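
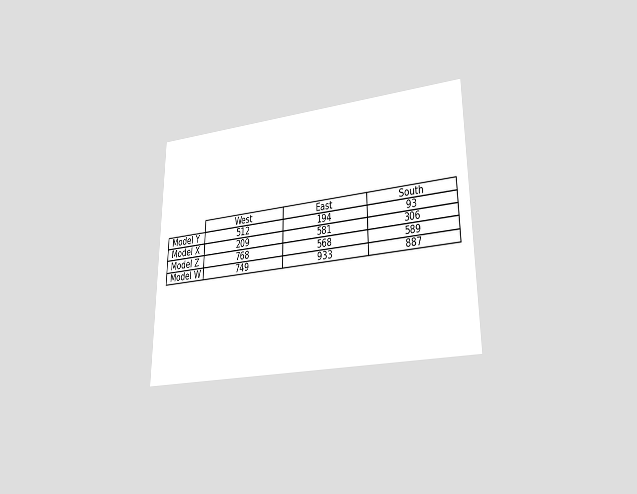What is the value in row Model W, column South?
887

The chart is viewed at a slight angle. The (Model W, South) cell reads 887.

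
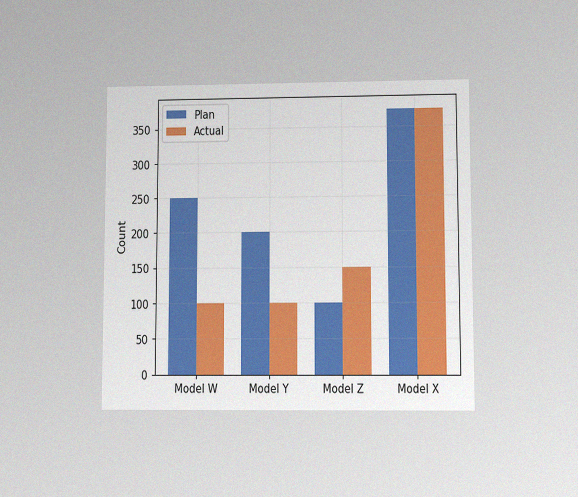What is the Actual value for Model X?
The chart is viewed at a slight angle, with some photo noise. The Actual bar at Model X reaches 375 on the y-axis.

375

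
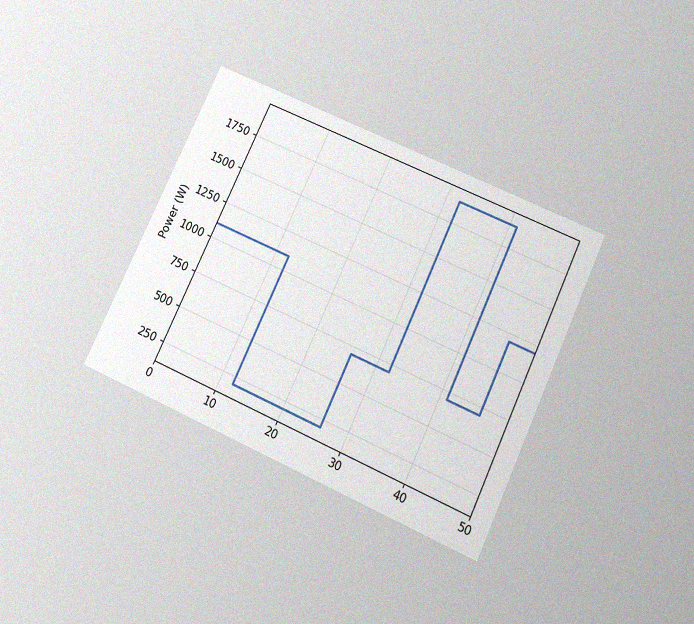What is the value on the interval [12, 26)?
200W

The chart is tilted about 25° clockwise and viewed slightly from below, with some photo noise. On [12, 26) the step sits at 200W.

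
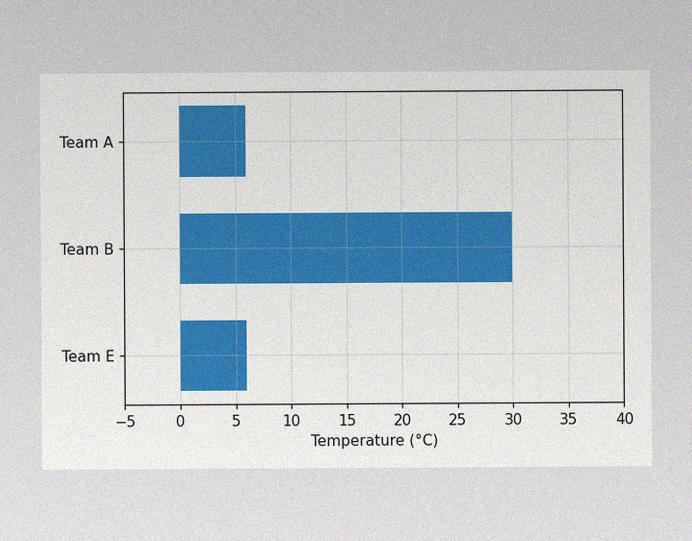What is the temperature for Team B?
30°C

The image has some photo noise and uneven lighting. Reading along the chart's x-axis, the Team B bar reaches 30°C.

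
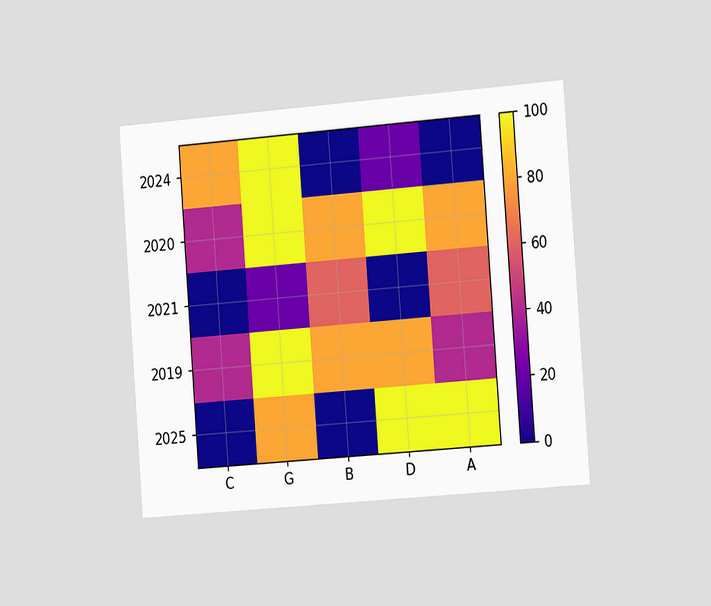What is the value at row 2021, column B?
The chart is tilted about 4° counter-clockwise and viewed slightly from the right. Matching cell (2021, B) against the colorbar gives 60.

60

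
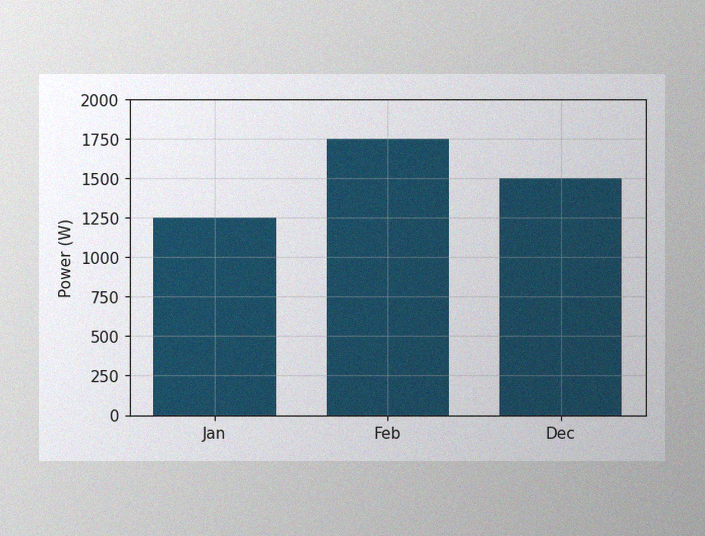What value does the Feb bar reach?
The image has some photo noise and uneven lighting. Reading along the chart's y-axis, the Feb bar reaches 1750W.

1750W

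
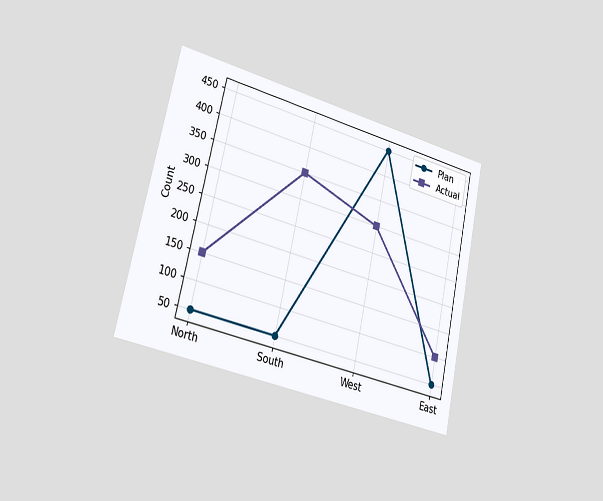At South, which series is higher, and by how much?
Actual, by 300

The chart is tilted about 12° clockwise and viewed slightly from the left. At South, Actual sits above the other line by 300.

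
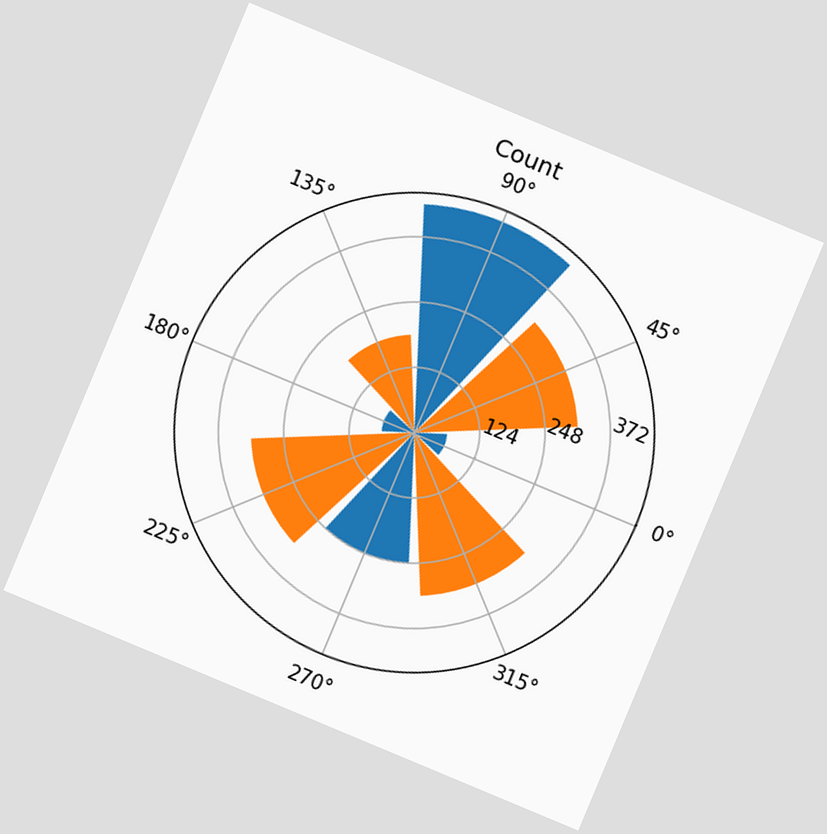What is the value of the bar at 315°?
The chart is tilted about 23° clockwise. The bar at 315° reaches 310 on the radial axis.

310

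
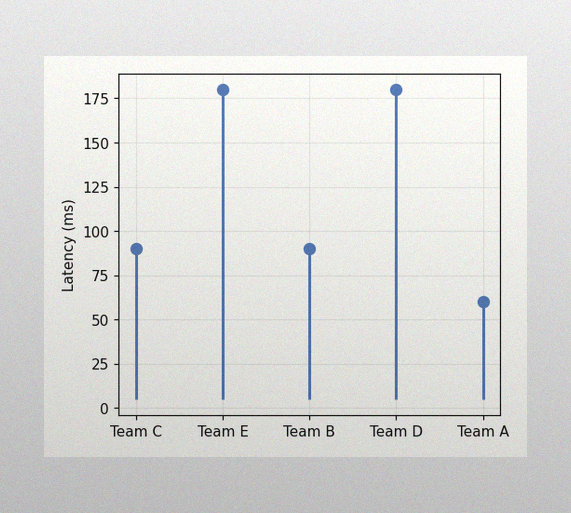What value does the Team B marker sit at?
The image has some photo noise and uneven lighting. The Team B marker sits at 90ms.

90ms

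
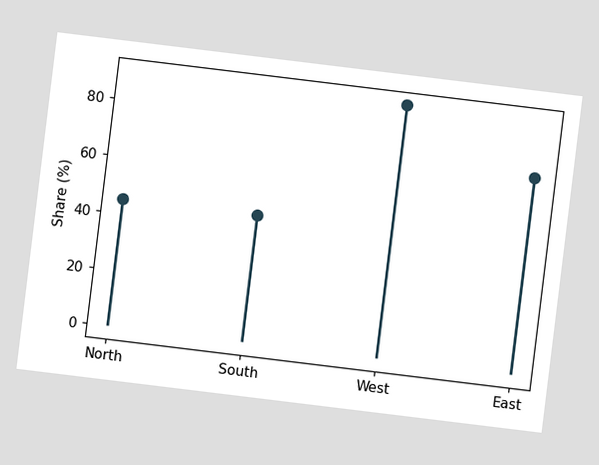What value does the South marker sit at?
The chart is tilted about 7° clockwise. The South marker sits at 45%.

45%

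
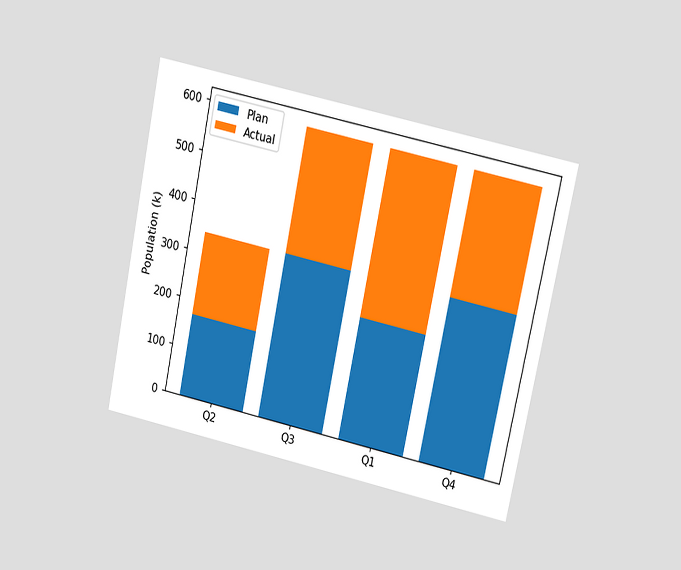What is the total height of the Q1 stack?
595k

The chart is tilted about 12° clockwise and viewed at a slight angle. The Q1 stack's top reaches 595k on the y-axis.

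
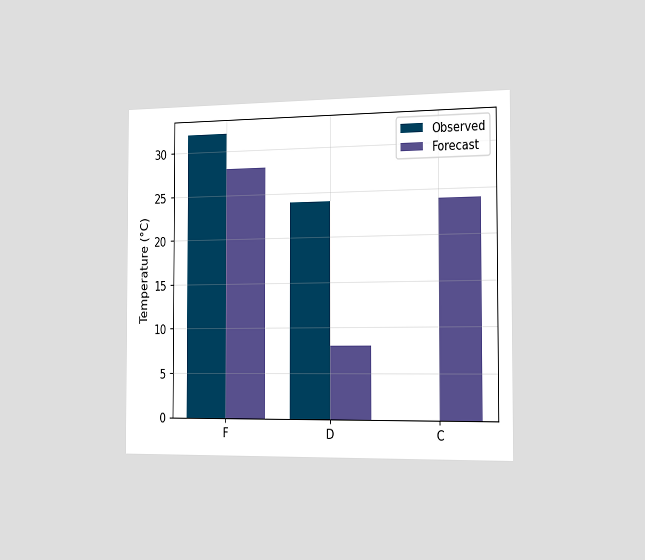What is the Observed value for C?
0°C

The chart is viewed slightly from the right. The Observed bar at C reaches 0°C on the y-axis.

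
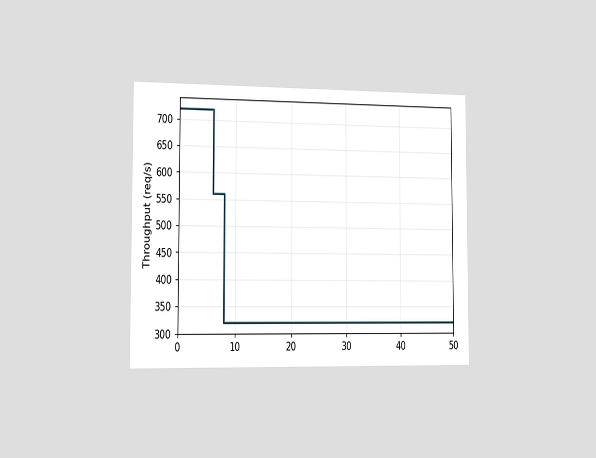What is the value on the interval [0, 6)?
720req/s

The chart is viewed slightly from the left. On [0, 6) the step sits at 720req/s.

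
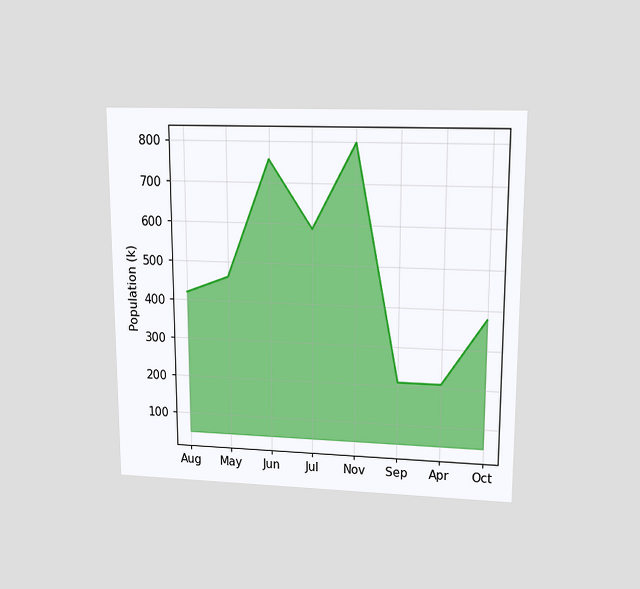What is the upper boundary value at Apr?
210k

The chart is viewed at a slight angle. At Apr the upper boundary is at 210k.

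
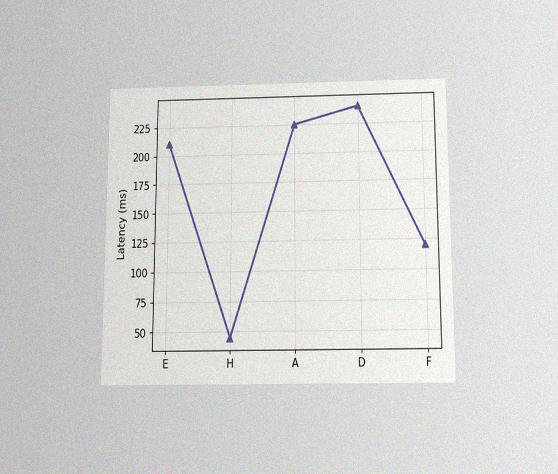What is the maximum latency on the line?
The chart is viewed slightly from below, with some photo noise. The highest point is at D, and reading across to the y-axis gives 240ms.

240ms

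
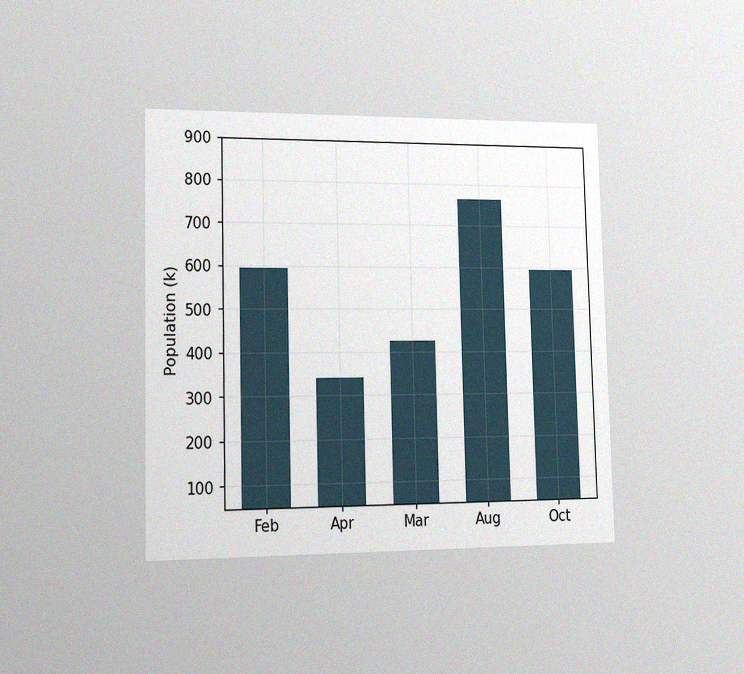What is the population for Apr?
The chart is viewed slightly from the left, with some photo noise. Reading along the chart's y-axis, the Apr bar reaches 340k.

340k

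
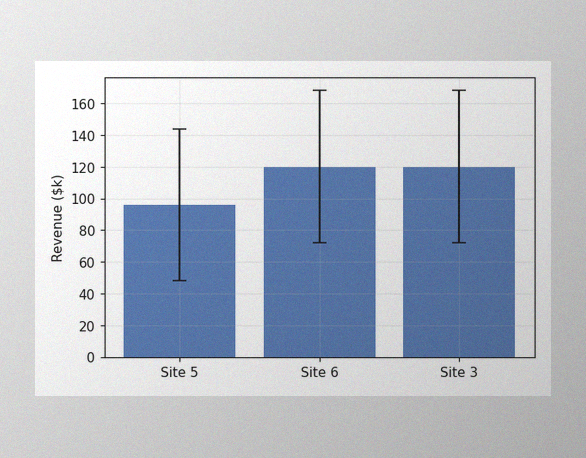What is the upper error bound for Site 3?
The image has some photo noise and uneven lighting. The Site 3 bar's upper whisker reaches $168k.

$168k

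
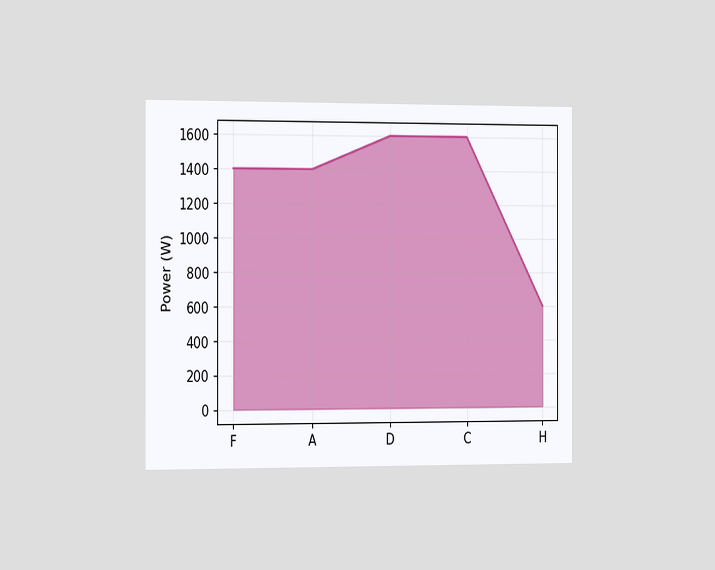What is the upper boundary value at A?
The chart is viewed slightly from the left. At A the upper boundary is at 1400W.

1400W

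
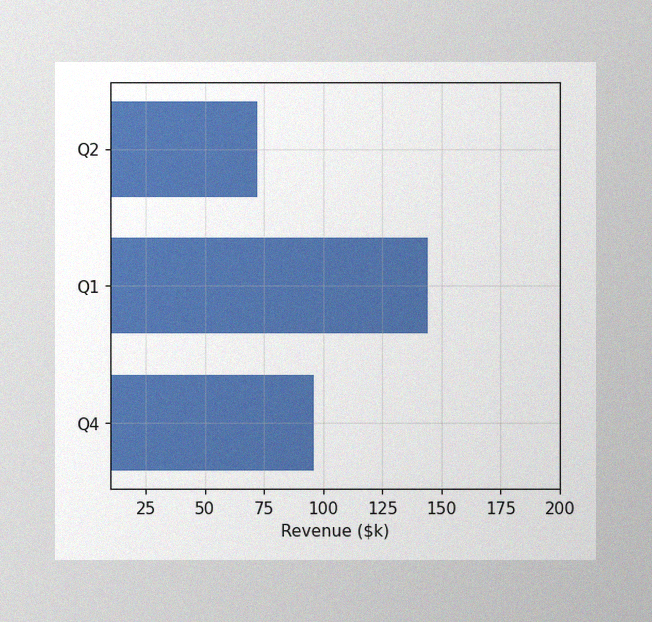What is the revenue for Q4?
$96k

The image has some photo noise and uneven lighting. Reading along the chart's x-axis, the Q4 bar reaches $96k.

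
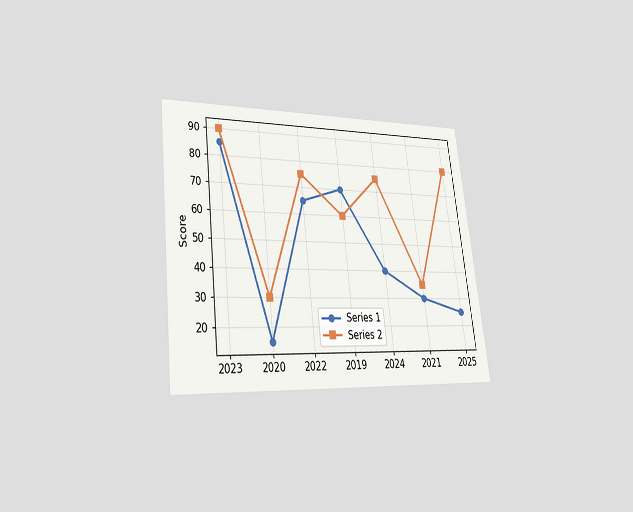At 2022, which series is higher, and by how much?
The chart is tilted about 7° counter-clockwise and viewed at a slight angle. At 2022, Series 2 sits above the other line by 10.

Series 2, by 10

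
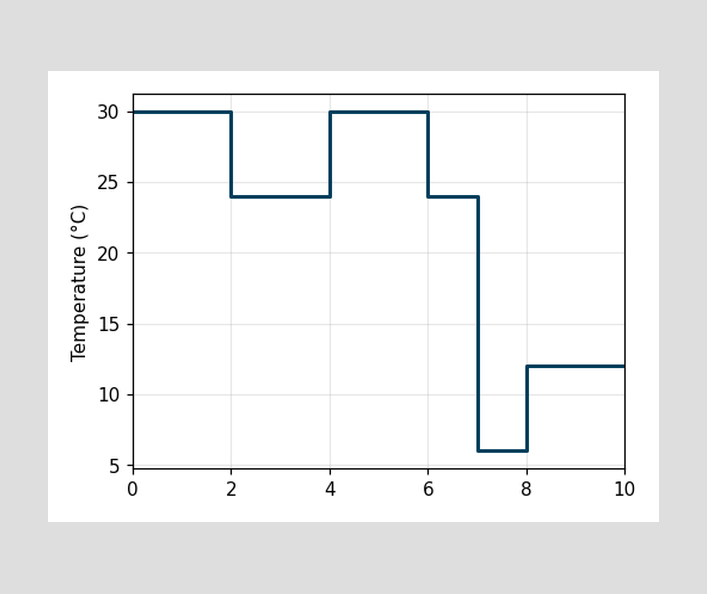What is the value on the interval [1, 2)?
On [1, 2) the step sits at 30°C.

30°C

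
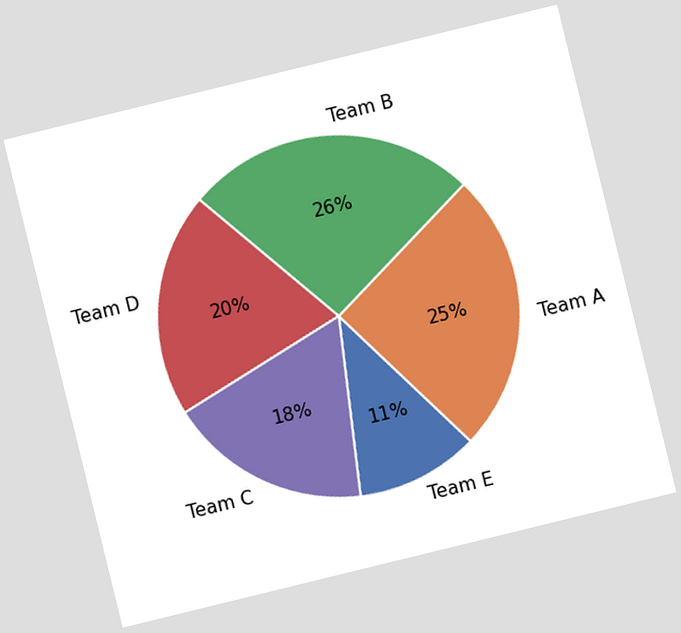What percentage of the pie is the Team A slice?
The chart is tilted about 14° counter-clockwise. The Team A slice takes up 25% of the pie.

25%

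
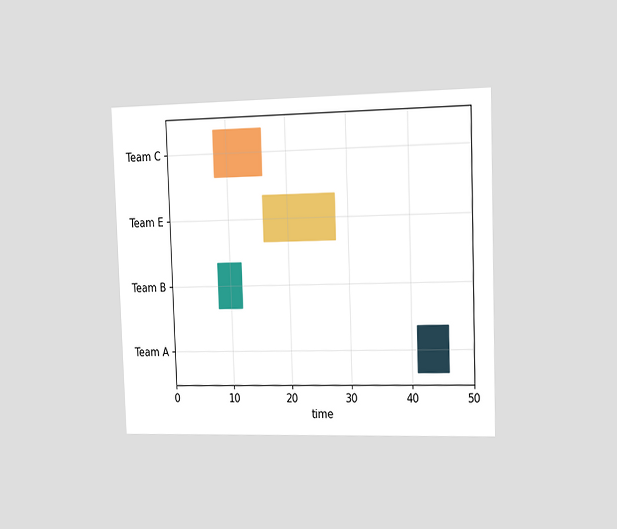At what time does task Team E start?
The chart is tilted about 2° counter-clockwise and viewed slightly from the right. The Team E bar begins at t=16.

16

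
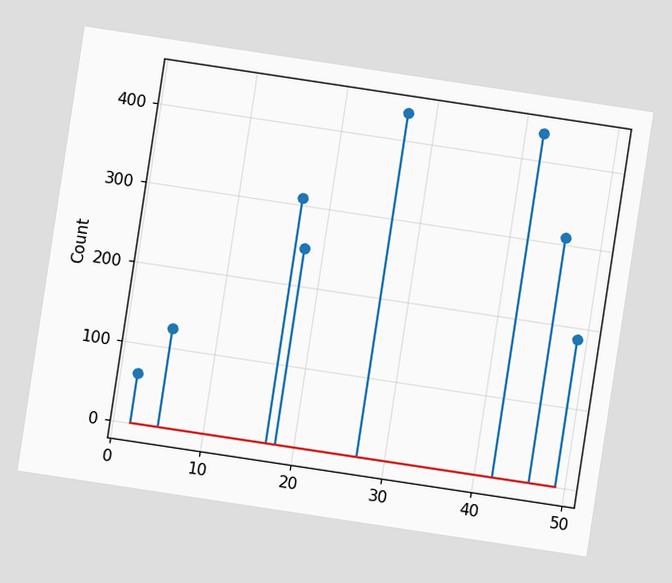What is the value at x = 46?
310

The chart is tilted about 9° clockwise. The stem at x=46 reaches 310.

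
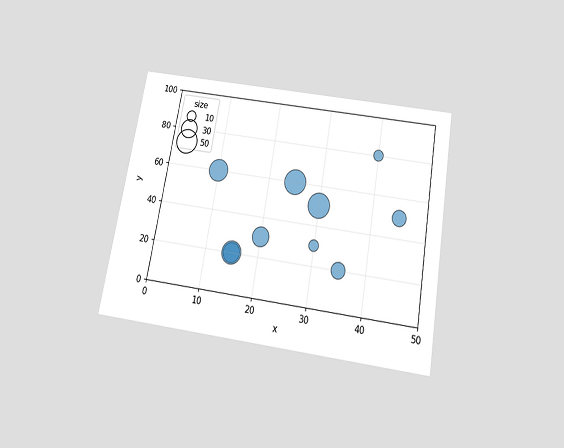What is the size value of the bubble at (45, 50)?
The chart is tilted about 10° clockwise and viewed slightly from below. Matching the bubble at (45, 50) against the size legend gives 20.

20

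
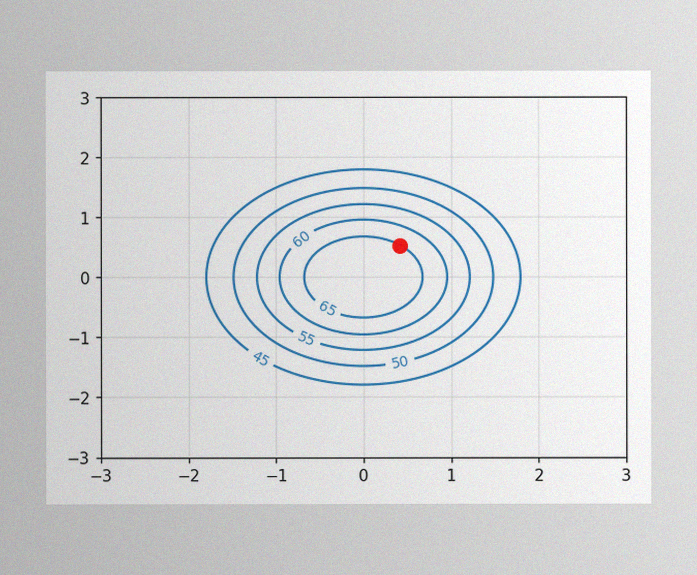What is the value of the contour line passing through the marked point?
65

The image has some photo noise and uneven lighting. The marked point sits on the contour labelled 65.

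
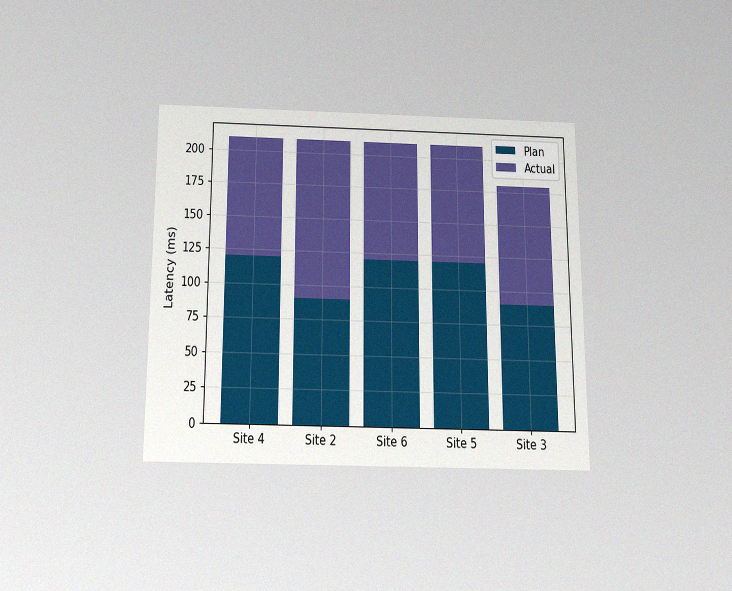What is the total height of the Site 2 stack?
The chart is viewed slightly from below, with some photo noise. The Site 2 stack's top reaches 210ms on the y-axis.

210ms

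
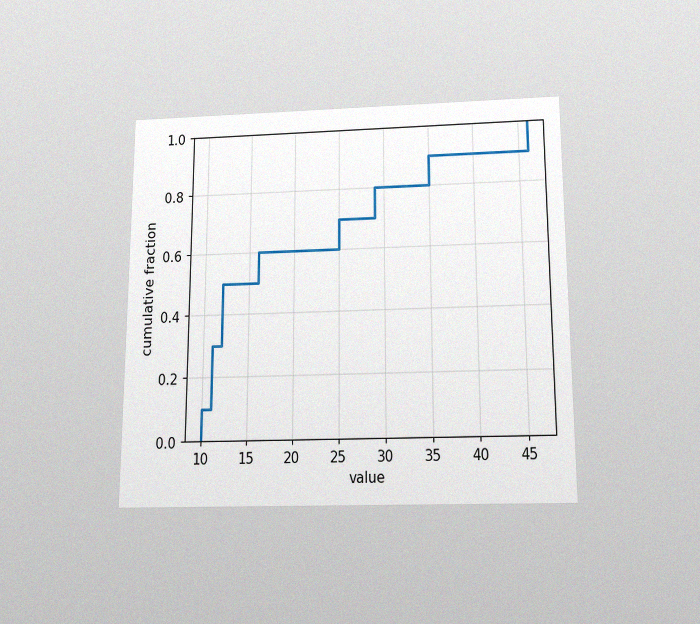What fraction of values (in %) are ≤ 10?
The chart is viewed slightly from below, with some photo noise. At x=10 the ECDF step is at 10%.

10%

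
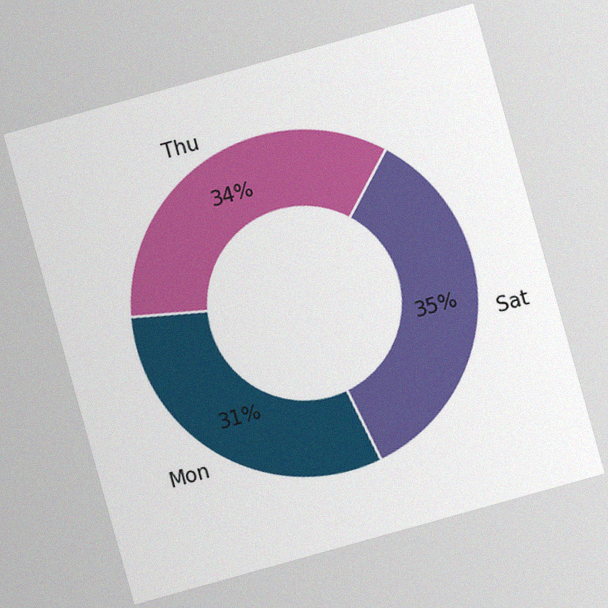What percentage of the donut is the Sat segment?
35%

The chart is tilted about 16° counter-clockwise, with some photo noise. The Sat segment takes up 35% of the ring.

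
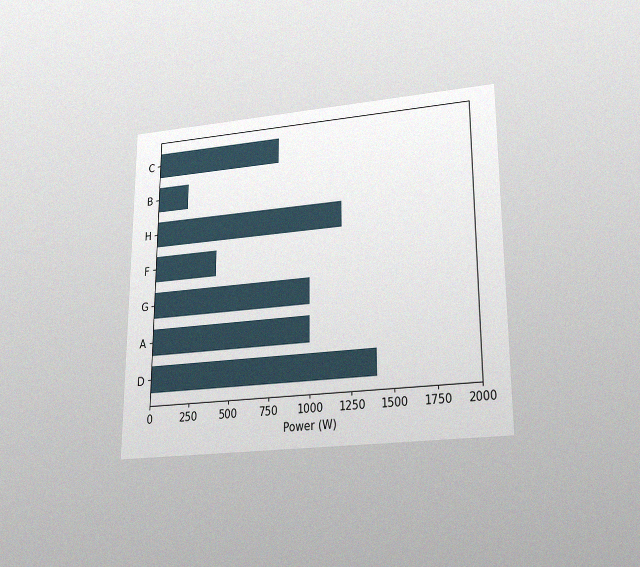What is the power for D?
The chart is viewed slightly from below, with some photo noise. Reading along the chart's x-axis, the D bar reaches 1400W.

1400W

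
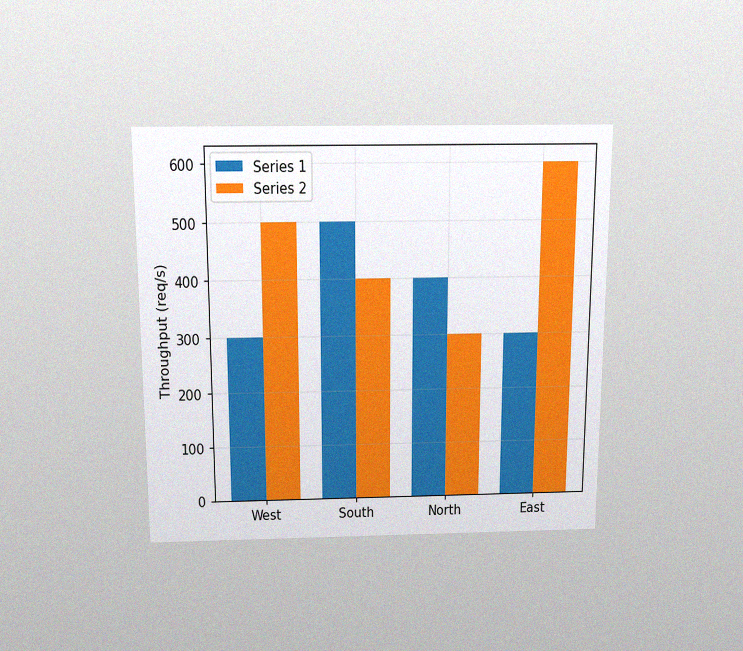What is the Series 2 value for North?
The chart is viewed slightly from above, with some photo noise. The Series 2 bar at North reaches 300req/s on the y-axis.

300req/s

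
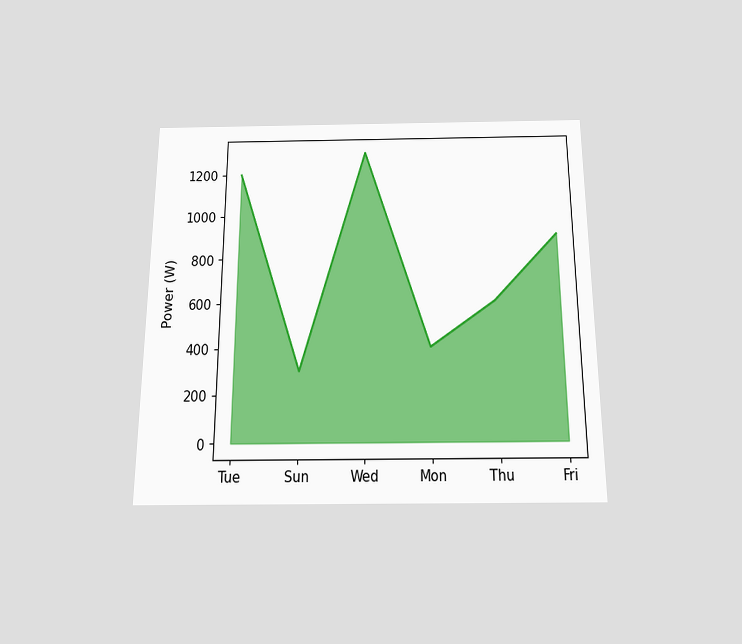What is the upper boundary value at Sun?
The chart is viewed slightly from below. At Sun the upper boundary is at 300W.

300W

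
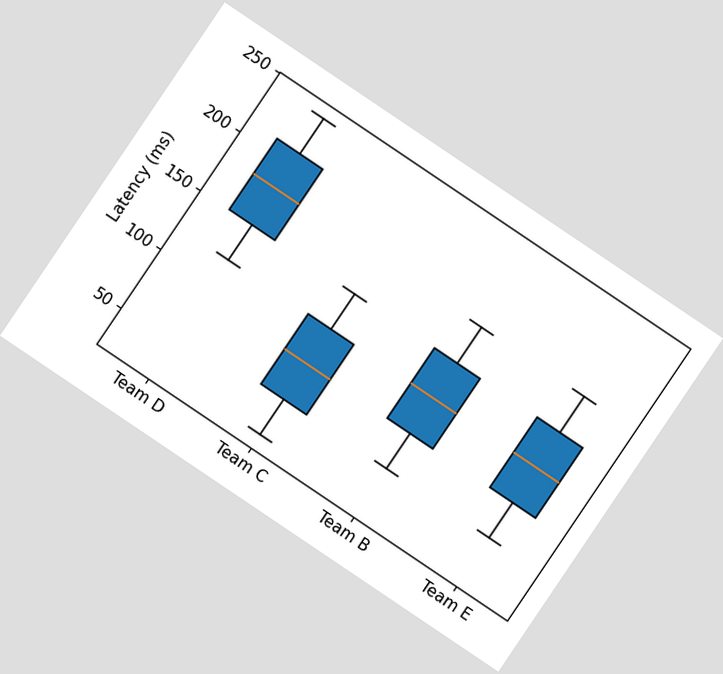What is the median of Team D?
The chart is tilted about 34° clockwise. The median line in the Team D box sits at 180ms.

180ms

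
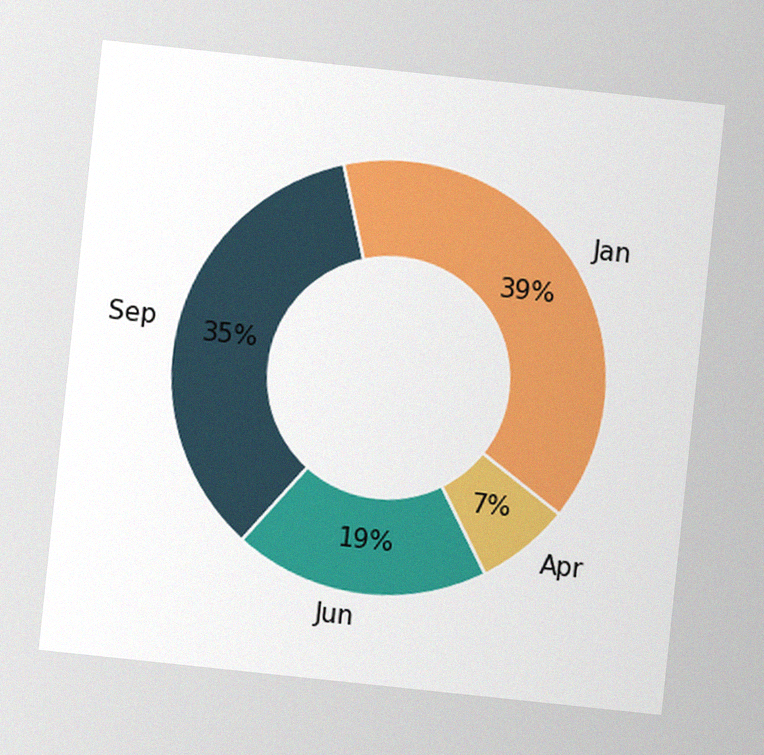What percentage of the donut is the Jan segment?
The chart is tilted about 6° clockwise, with some photo noise. The Jan segment takes up 39% of the ring.

39%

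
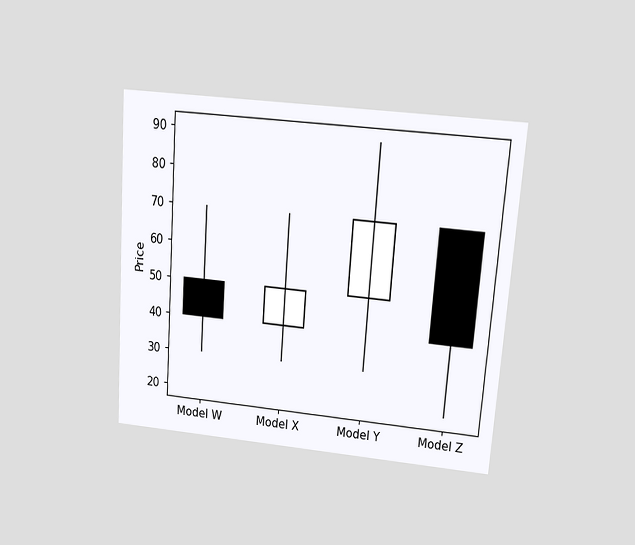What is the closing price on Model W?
40

The chart is tilted about 4° clockwise and viewed at a slight angle. The Model W candle closes at 40.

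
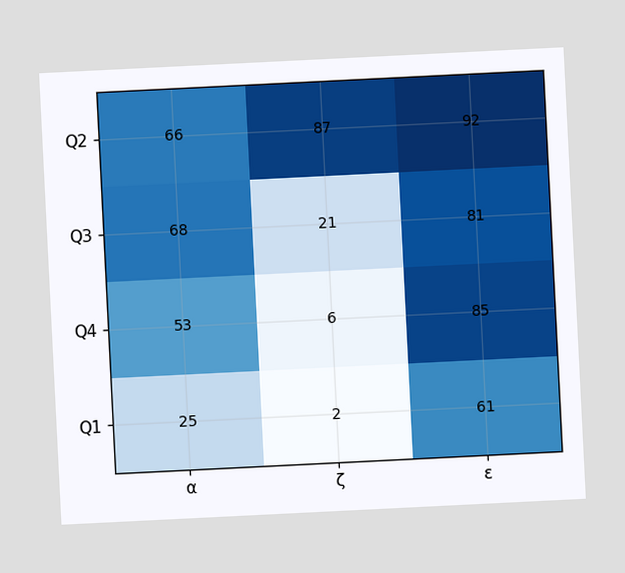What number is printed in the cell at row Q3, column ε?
The chart is tilted about 3° counter-clockwise. The (Q3, ε) cell reads 81.

81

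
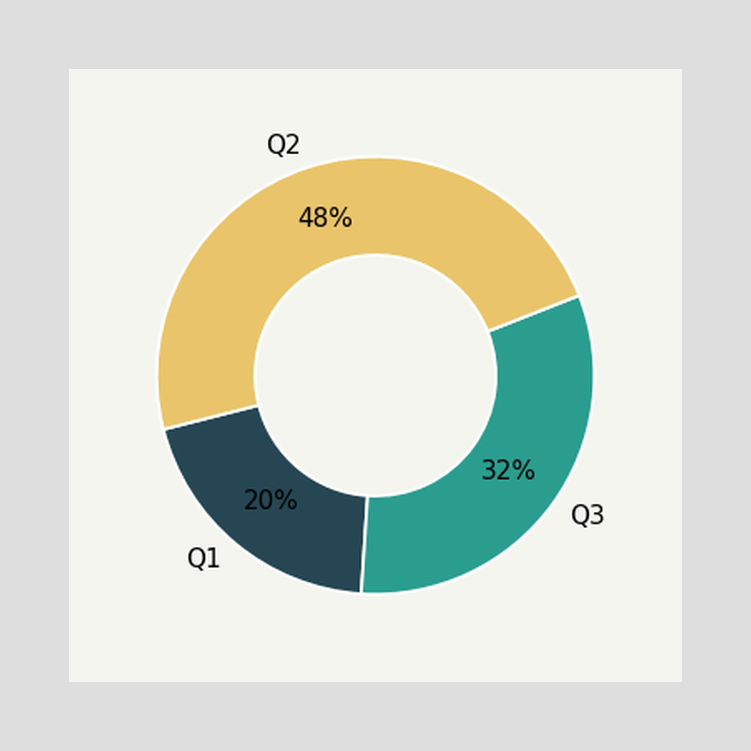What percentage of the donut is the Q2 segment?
48%

The Q2 segment takes up 48% of the ring.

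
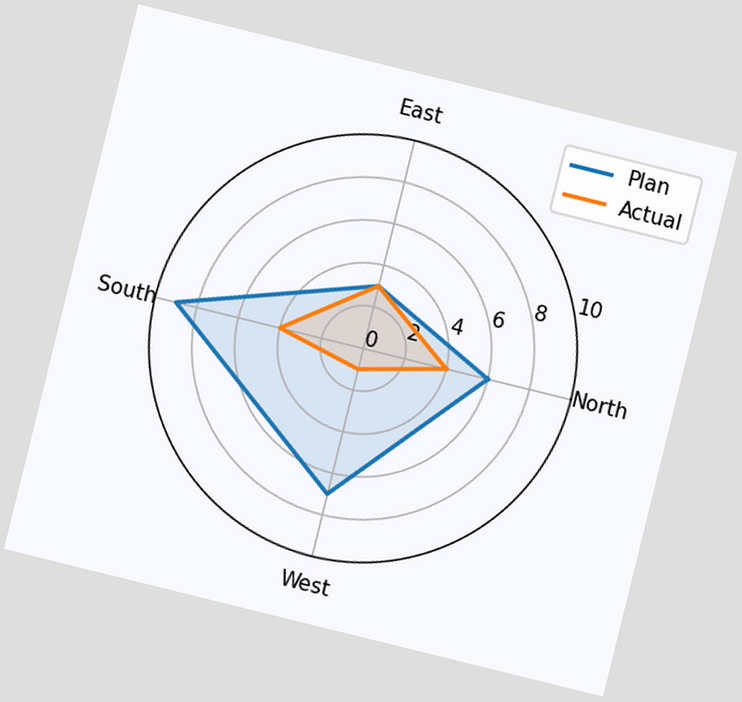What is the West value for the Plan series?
The chart is tilted about 14° clockwise. On the West axis, Plan reaches 7.

7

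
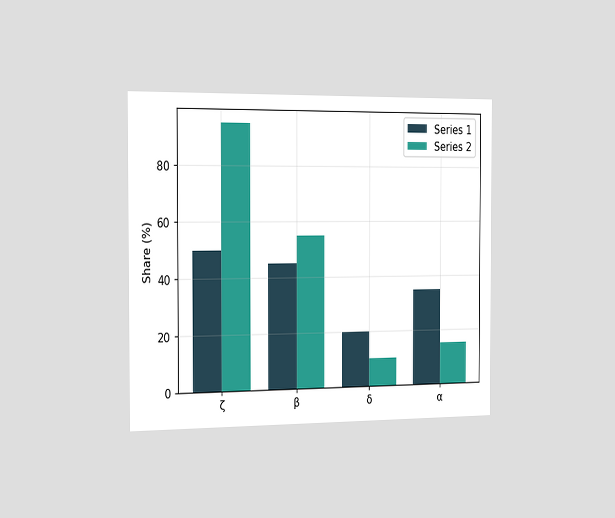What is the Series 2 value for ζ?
The chart is viewed slightly from the left. The Series 2 bar at ζ reaches 95% on the y-axis.

95%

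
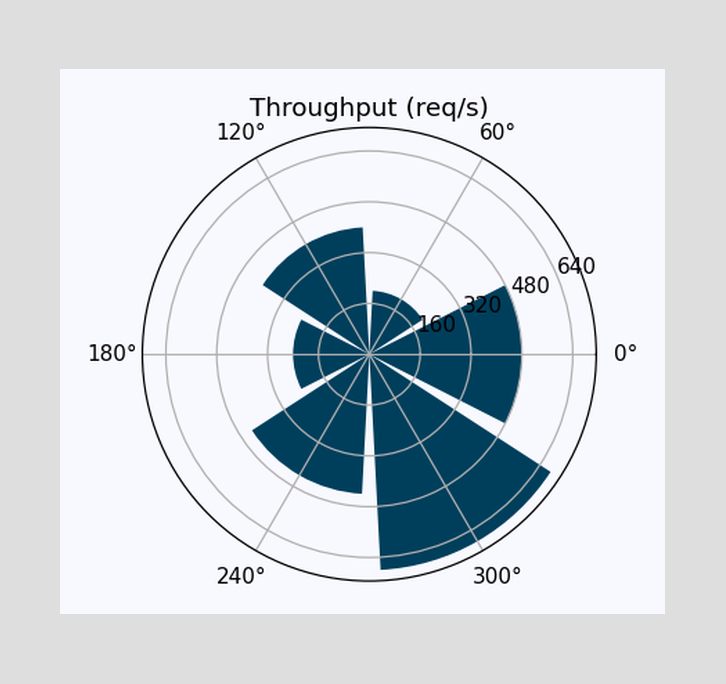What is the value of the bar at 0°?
The bar at 0° reaches 480req/s on the radial axis.

480req/s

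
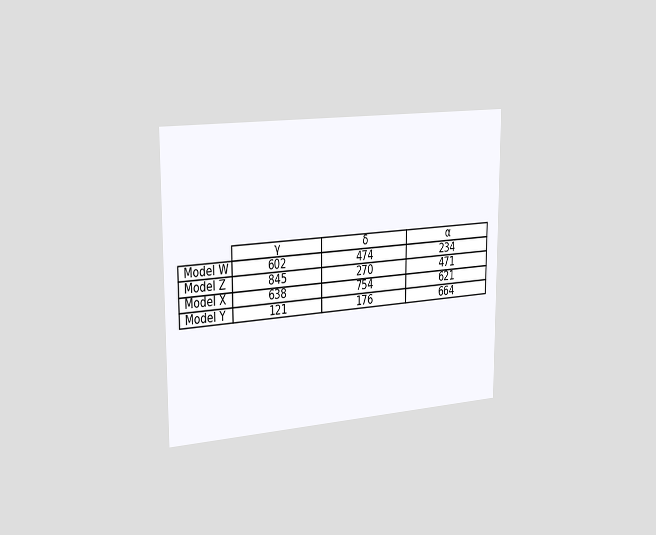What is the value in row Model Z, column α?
The chart is viewed slightly from the left. The (Model Z, α) cell reads 471.

471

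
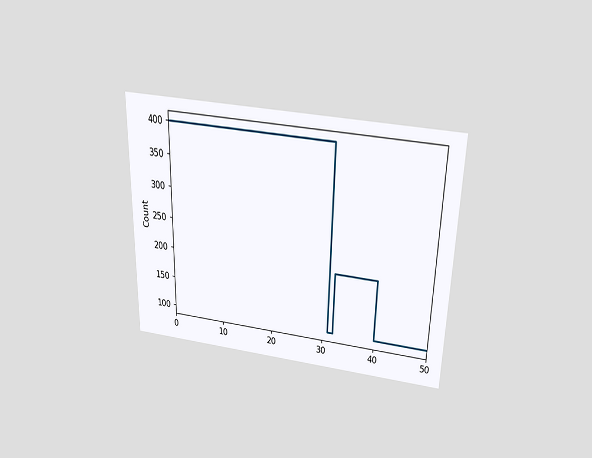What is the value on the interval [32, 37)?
The chart is viewed slightly from above. On [32, 37) the step sits at 200.

200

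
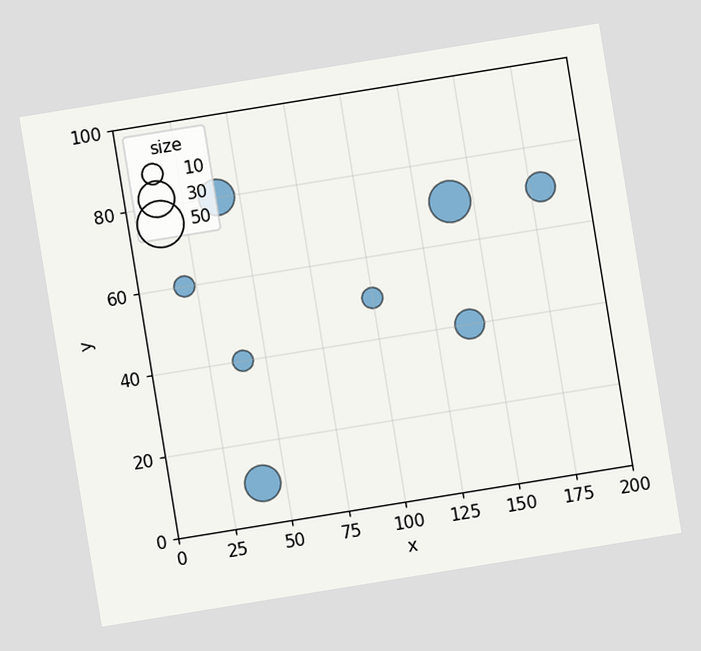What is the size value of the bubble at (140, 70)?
The chart is tilted about 9° counter-clockwise. Matching the bubble at (140, 70) against the size legend gives 40.

40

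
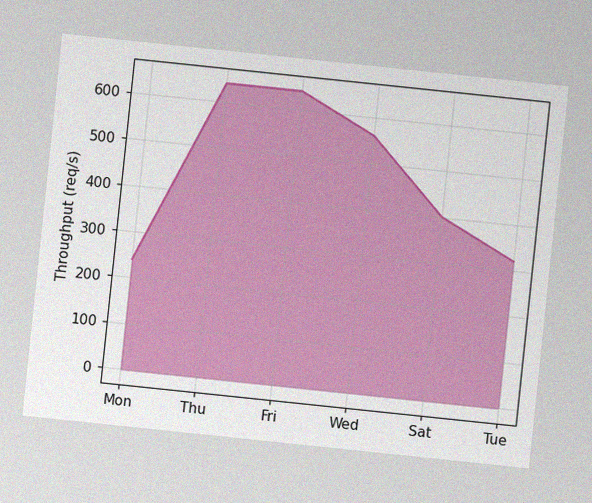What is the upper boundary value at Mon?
The chart is tilted about 6° clockwise, with some photo noise. At Mon the upper boundary is at 240req/s.

240req/s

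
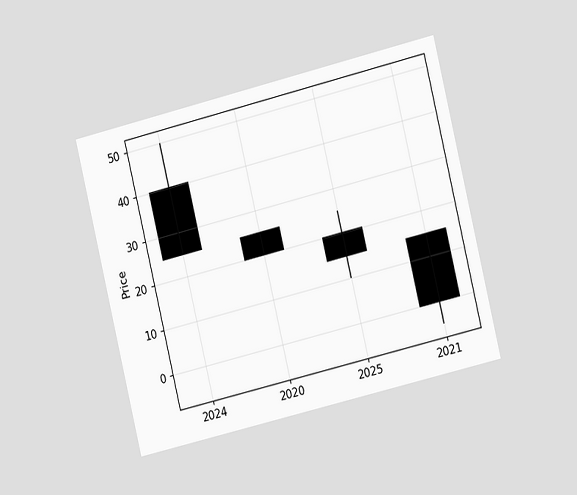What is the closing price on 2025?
15

The chart is tilted about 14° counter-clockwise and viewed at a slight angle. The 2025 candle closes at 15.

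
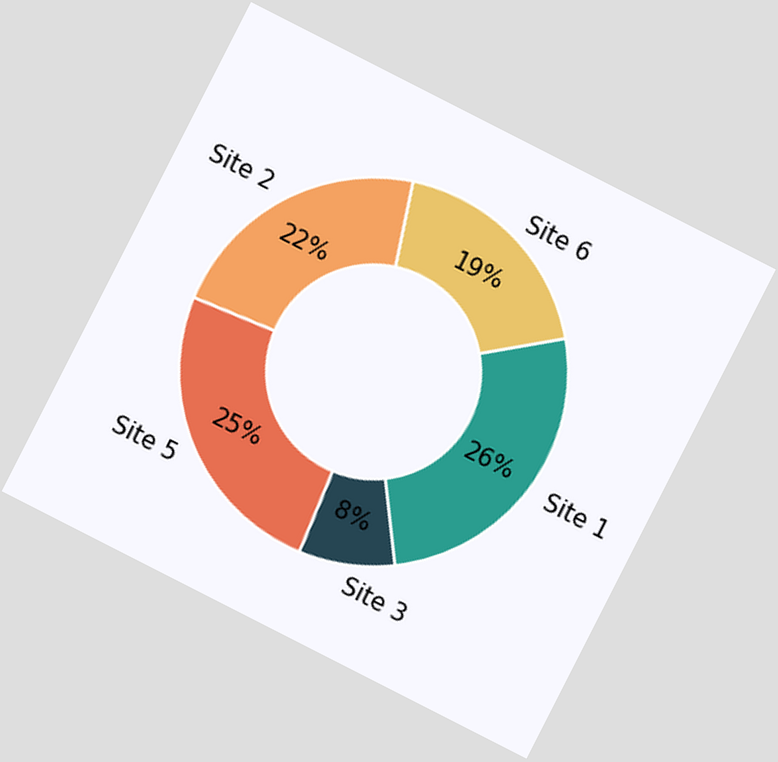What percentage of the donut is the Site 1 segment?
The chart is tilted about 27° clockwise. The Site 1 segment takes up 26% of the ring.

26%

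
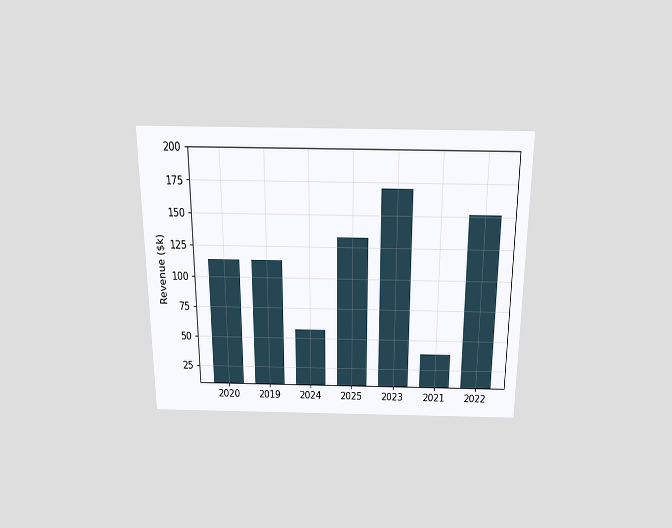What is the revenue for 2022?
The chart is viewed slightly from above. Reading along the chart's y-axis, the 2022 bar reaches $152k.

$152k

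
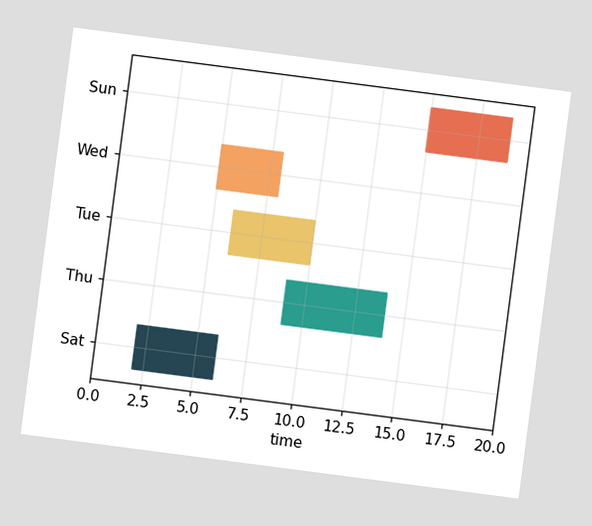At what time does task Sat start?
The chart is tilted about 7° clockwise. The Sat bar begins at t=2.

2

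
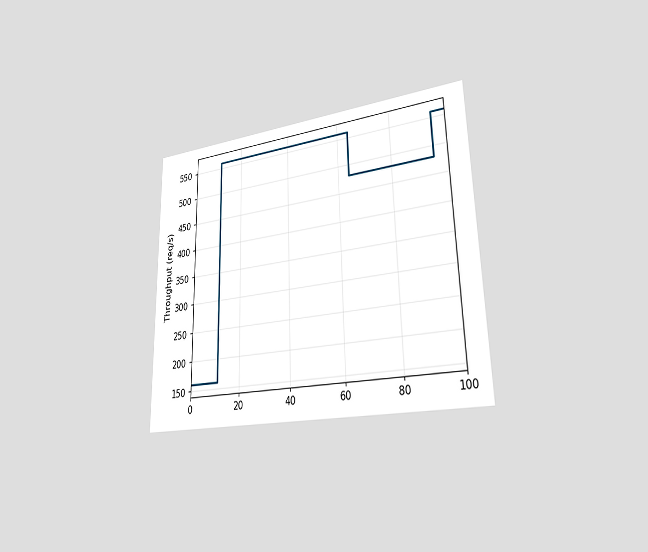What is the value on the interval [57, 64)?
The chart is viewed slightly from the right. On [57, 64) the step sits at 560req/s.

560req/s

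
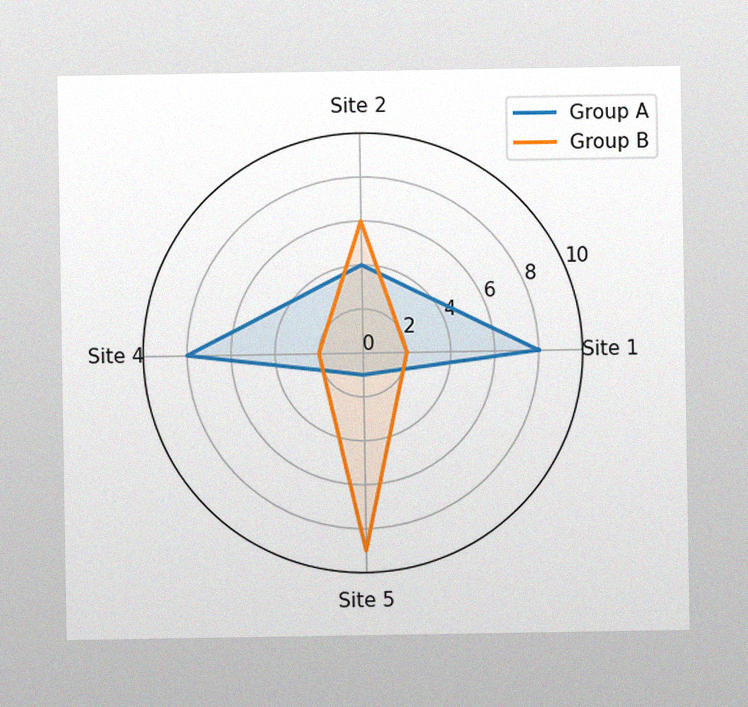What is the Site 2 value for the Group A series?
4

The image has some photo noise and uneven lighting. On the Site 2 axis, Group A reaches 4.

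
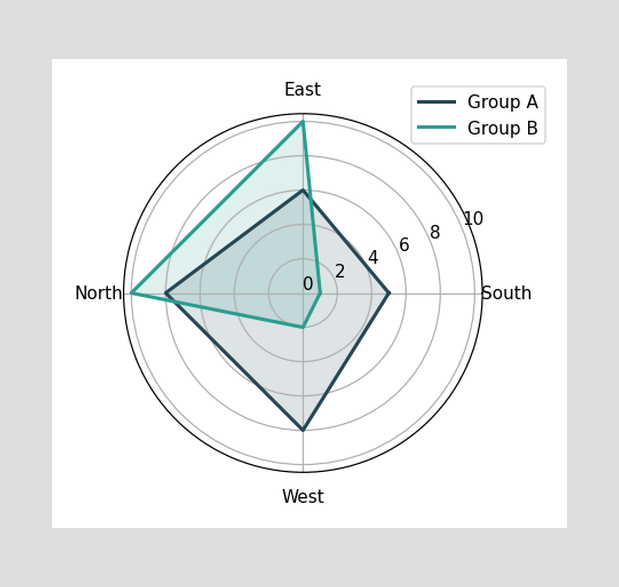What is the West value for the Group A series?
On the West axis, Group A reaches 8.

8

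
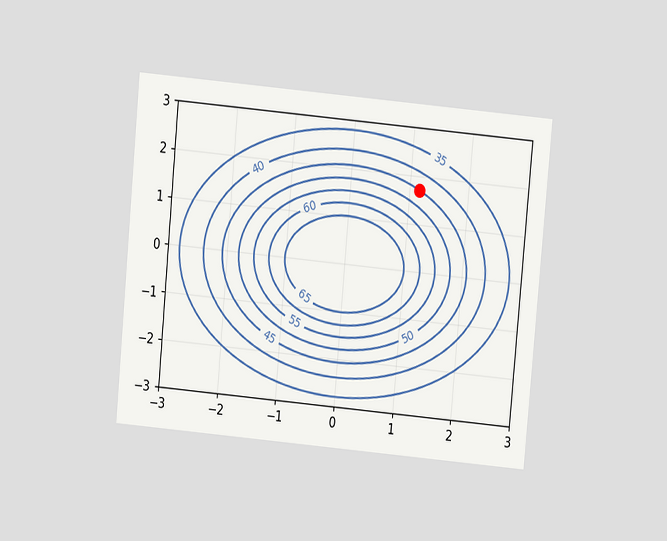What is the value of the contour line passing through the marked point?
45

The chart is tilted about 5° clockwise and viewed at a slight angle. The marked point sits on the contour labelled 45.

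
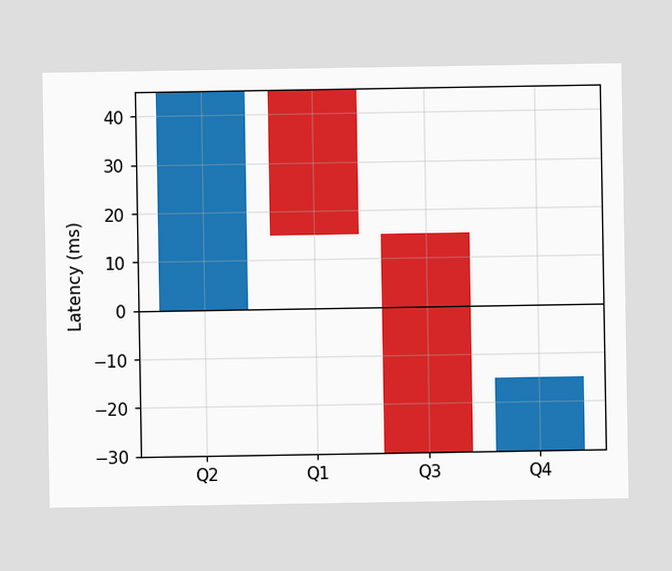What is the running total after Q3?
-30ms

After Q3 the running total reaches -30ms.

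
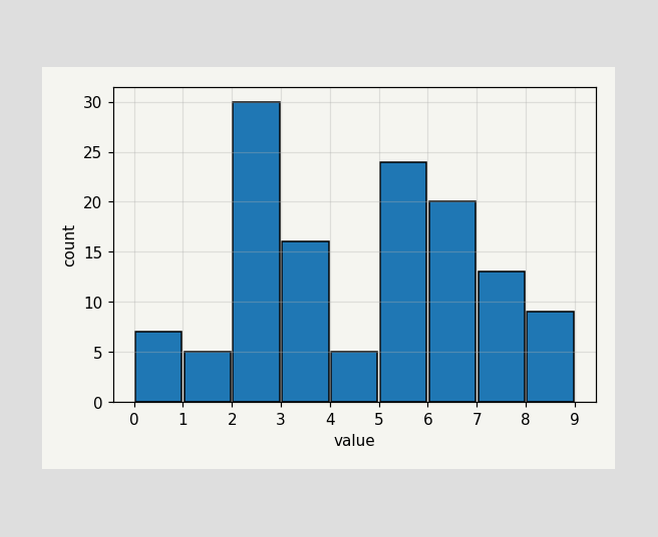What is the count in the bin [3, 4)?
The [3, 4) bin has height 16.

16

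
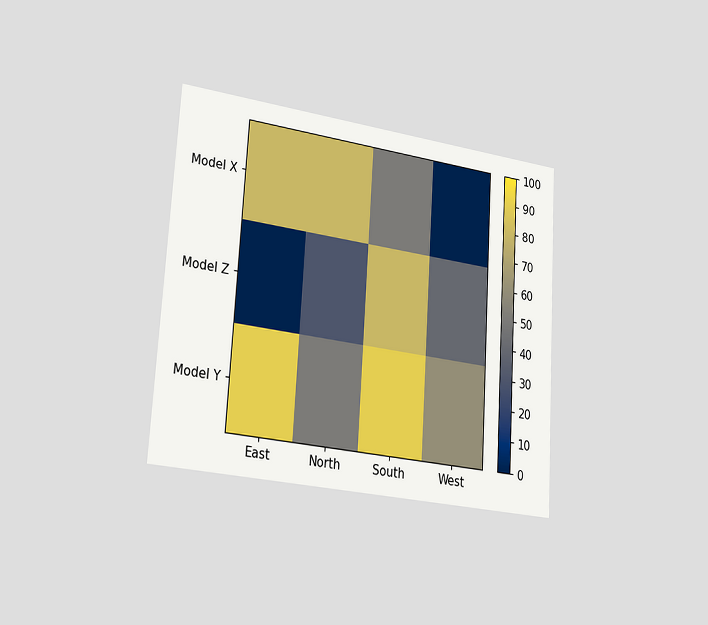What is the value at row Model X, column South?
The chart is tilted about 3° clockwise and viewed slightly from the left. Matching cell (Model X, South) against the colorbar gives 50.

50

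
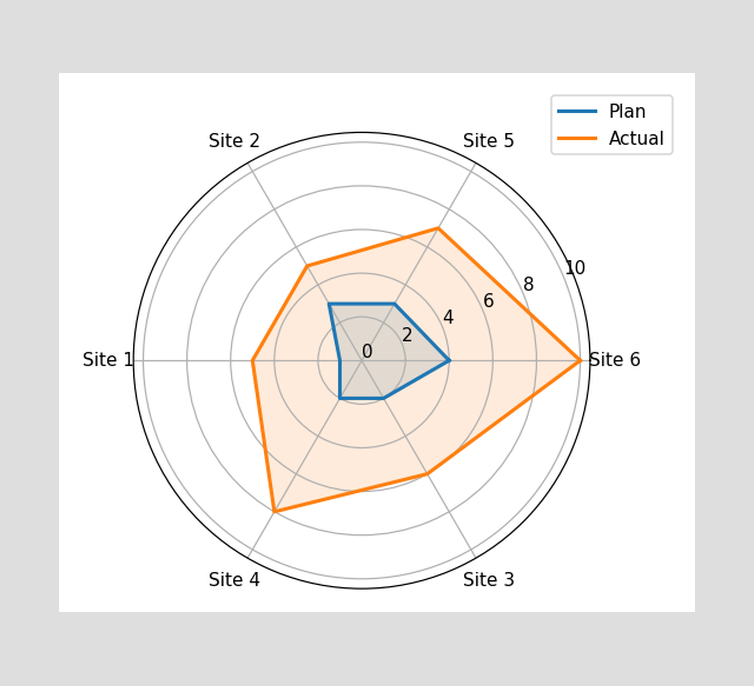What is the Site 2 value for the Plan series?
On the Site 2 axis, Plan reaches 3.

3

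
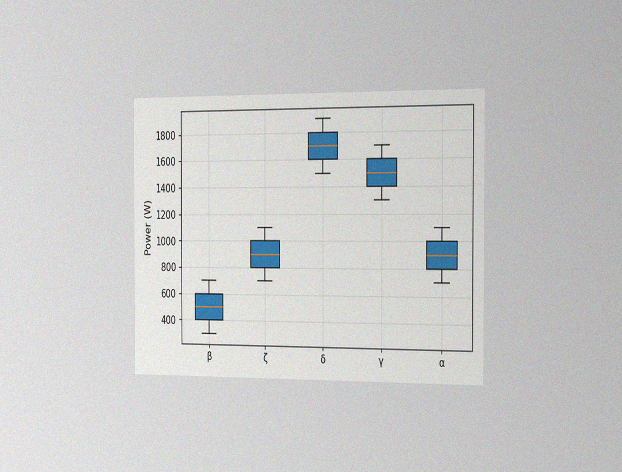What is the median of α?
The chart is viewed slightly from the right, with some photo noise. The median line in the α box sits at 900W.

900W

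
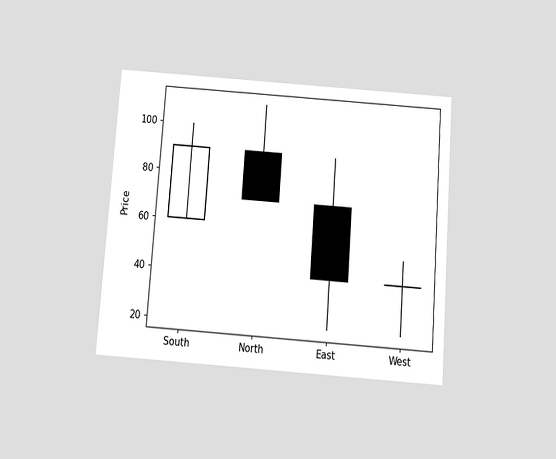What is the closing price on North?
70

The chart is tilted about 4° clockwise and viewed slightly from below. The North candle closes at 70.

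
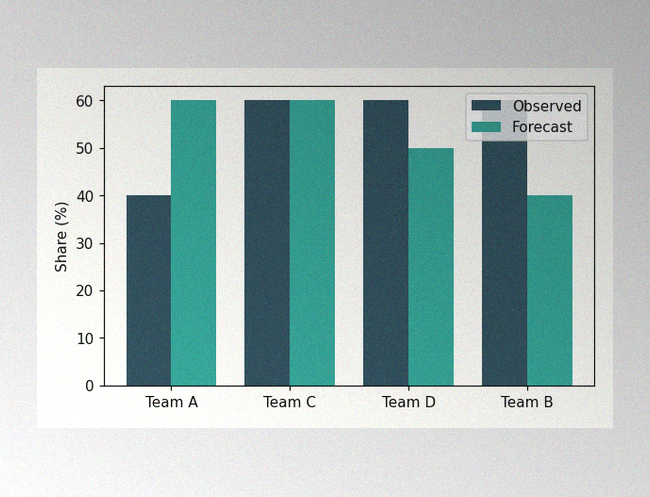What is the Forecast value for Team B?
40%

The image has some photo noise and uneven lighting. The Forecast bar at Team B reaches 40% on the y-axis.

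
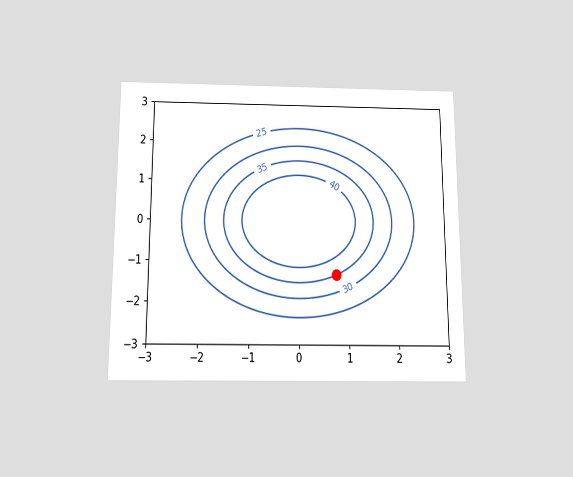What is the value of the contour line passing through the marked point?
35

The chart is viewed slightly from below. The marked point sits on the contour labelled 35.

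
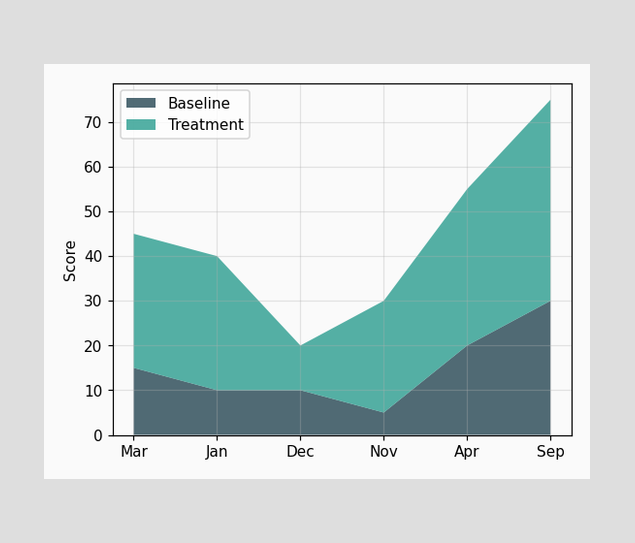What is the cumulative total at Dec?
The stacked total at Dec reaches 20.

20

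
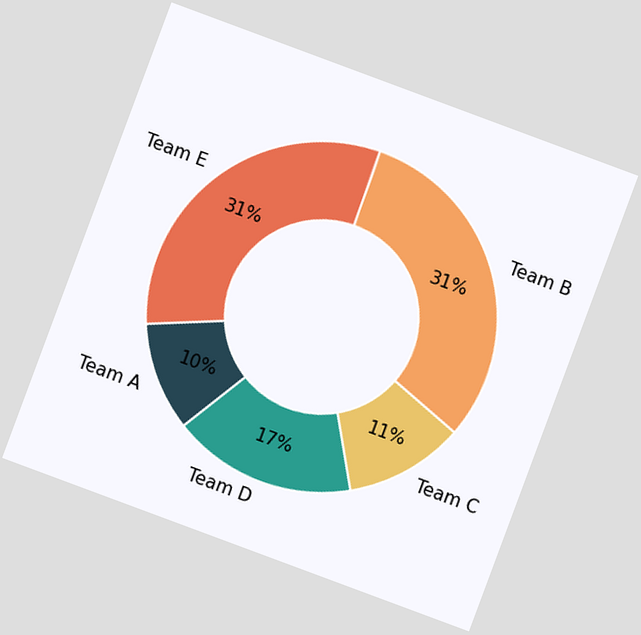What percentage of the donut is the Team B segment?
31%

The chart is tilted about 20° clockwise. The Team B segment takes up 31% of the ring.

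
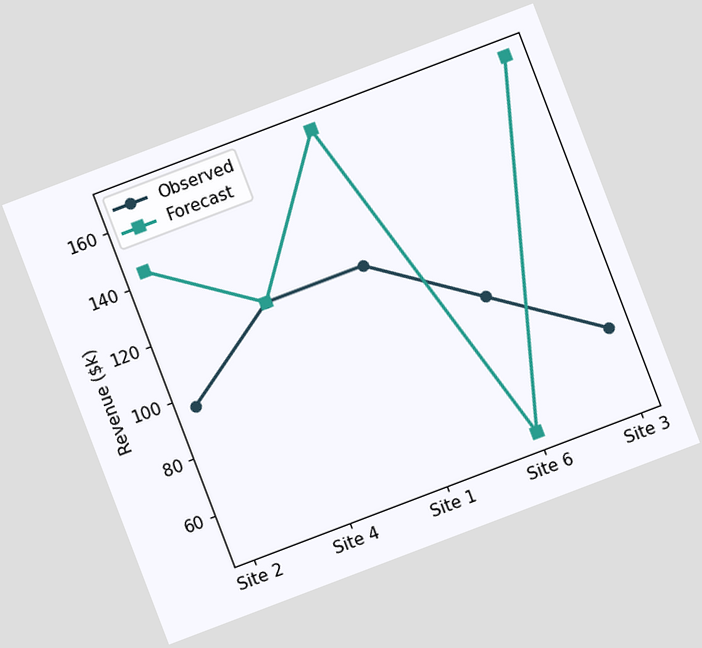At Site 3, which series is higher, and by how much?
Forecast, by $96k

The chart is tilted about 21° counter-clockwise. At Site 3, Forecast sits above the other line by $96k.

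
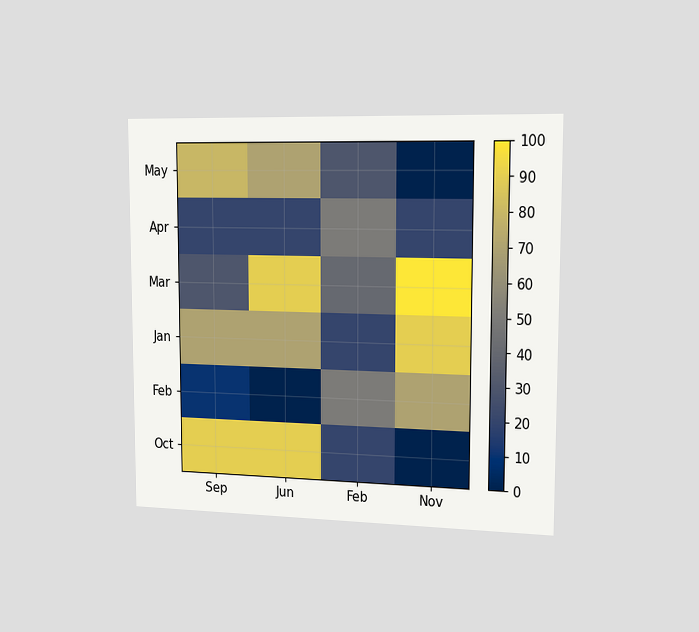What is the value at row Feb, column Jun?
0

The chart is viewed slightly from the right. Matching cell (Feb, Jun) against the colorbar gives 0.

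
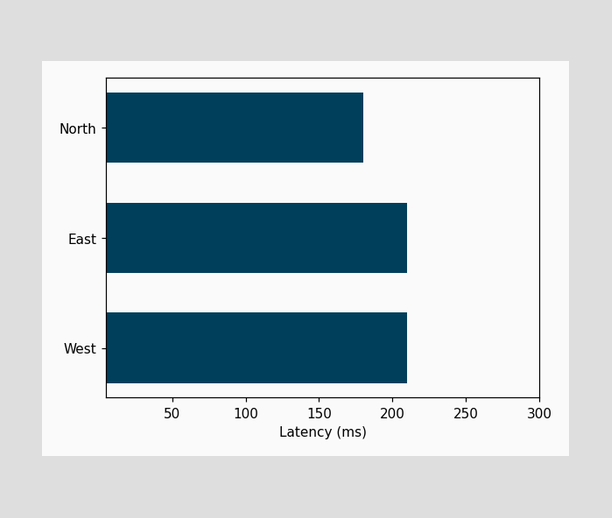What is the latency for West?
Reading along the chart's x-axis, the West bar reaches 210ms.

210ms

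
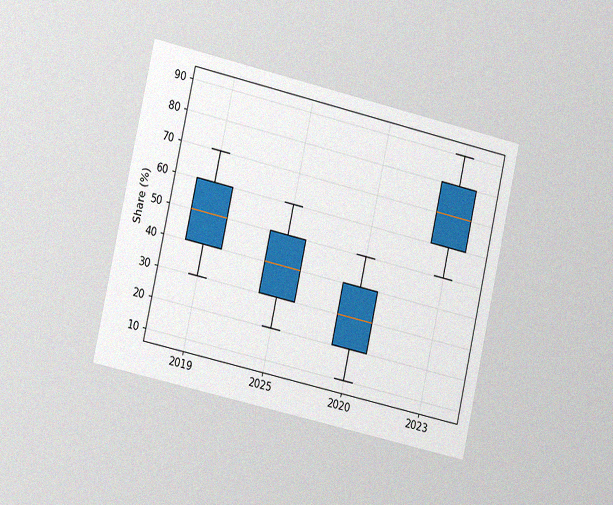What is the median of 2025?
The chart is tilted about 13° clockwise and viewed slightly from the left, with some photo noise. The median line in the 2025 box sits at 40%.

40%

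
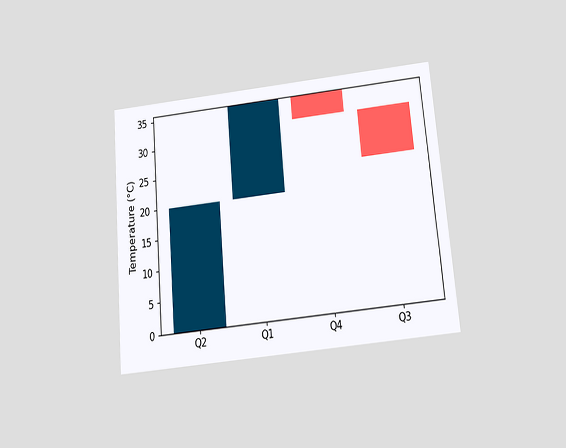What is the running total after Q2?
20°C

The chart is tilted about 5° counter-clockwise and viewed slightly from below. After Q2 the running total reaches 20°C.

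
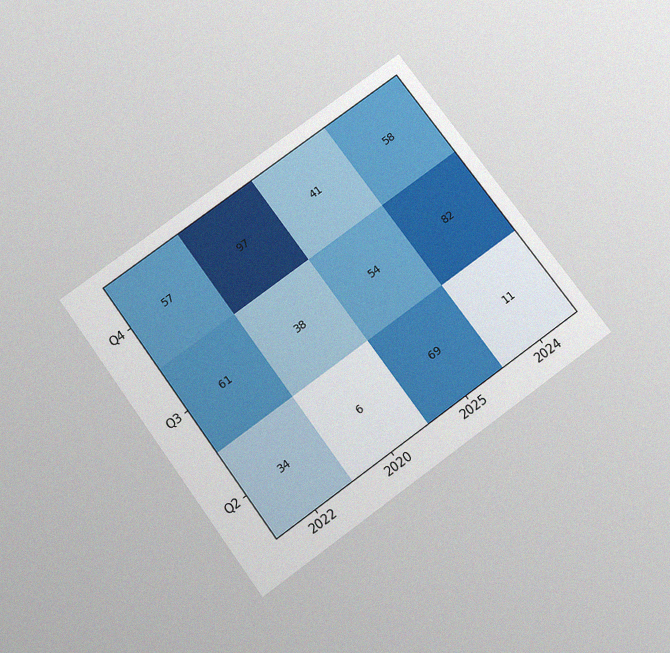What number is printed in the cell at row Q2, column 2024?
The chart is tilted about 36° counter-clockwise and viewed slightly from below, with some photo noise. The (Q2, 2024) cell reads 11.

11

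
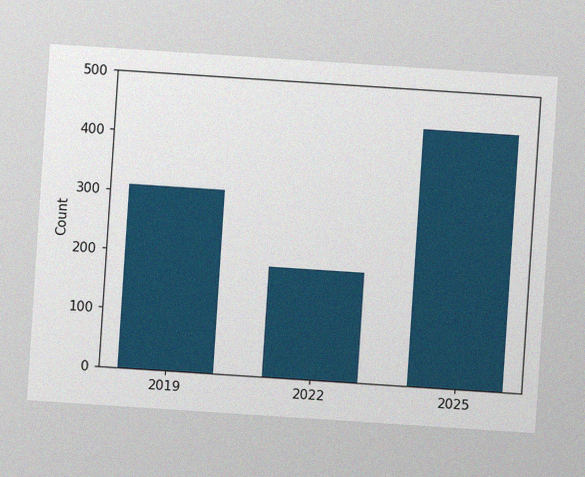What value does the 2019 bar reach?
310

The chart is tilted about 4° clockwise, with some photo noise. Reading along the chart's y-axis, the 2019 bar reaches 310.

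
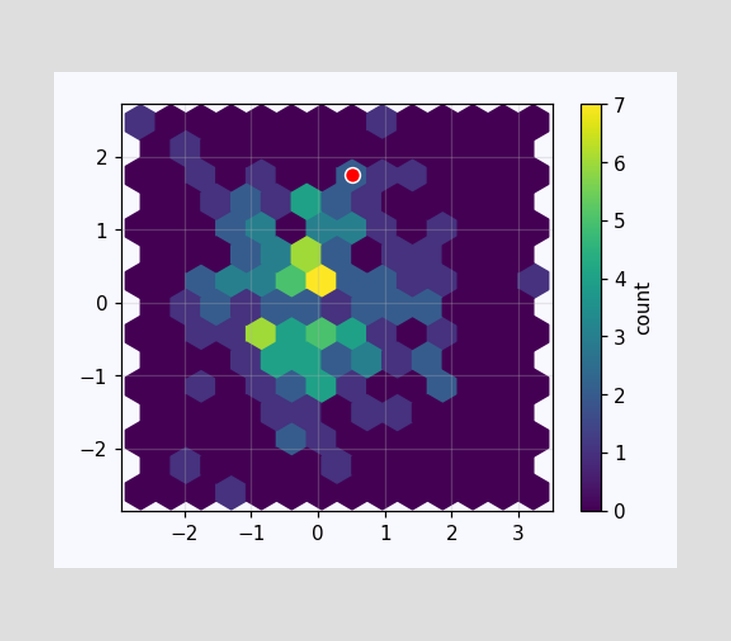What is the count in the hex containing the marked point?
The marked hex reads 2 on the colorbar.

2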